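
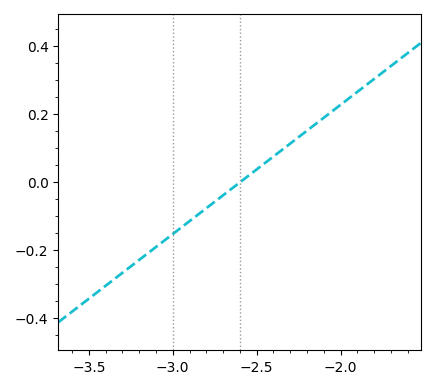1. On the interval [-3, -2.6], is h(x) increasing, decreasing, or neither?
increasing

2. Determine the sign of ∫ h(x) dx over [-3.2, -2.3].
negative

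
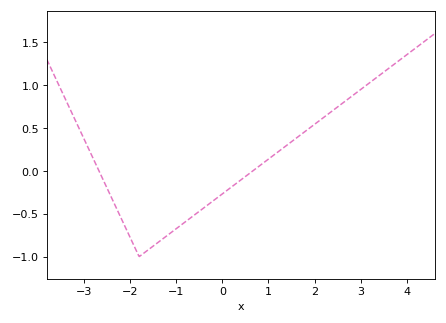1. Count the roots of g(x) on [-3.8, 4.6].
2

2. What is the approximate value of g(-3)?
0.4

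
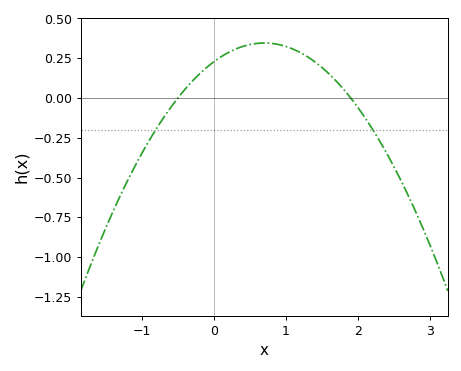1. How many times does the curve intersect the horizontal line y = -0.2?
2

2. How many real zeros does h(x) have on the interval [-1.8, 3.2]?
2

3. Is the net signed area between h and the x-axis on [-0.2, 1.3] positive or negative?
positive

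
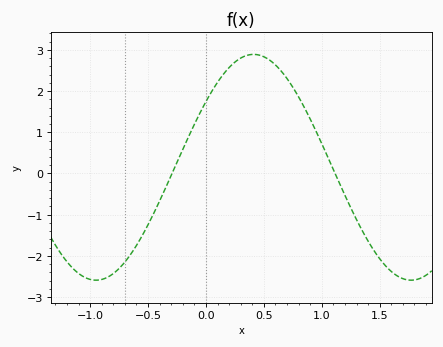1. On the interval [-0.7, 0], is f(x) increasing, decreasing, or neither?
increasing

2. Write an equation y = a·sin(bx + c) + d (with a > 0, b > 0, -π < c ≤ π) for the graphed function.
y = 2.74sin(2.31x + 0.622) + 0.15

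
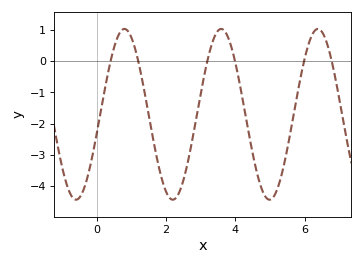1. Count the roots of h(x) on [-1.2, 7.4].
6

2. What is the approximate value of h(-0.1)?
-2.91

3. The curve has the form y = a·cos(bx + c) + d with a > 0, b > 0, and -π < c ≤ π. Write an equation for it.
y = 2.74cos(2.25x - 1.8) - 1.7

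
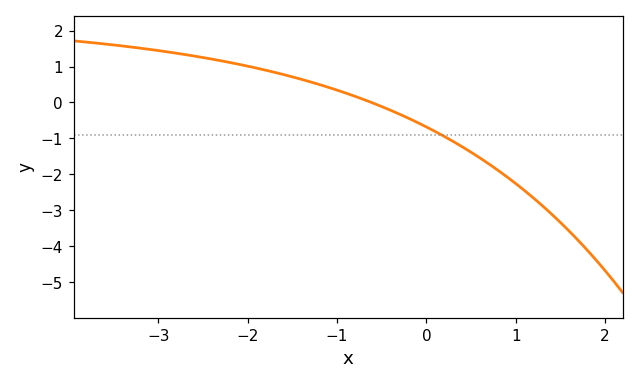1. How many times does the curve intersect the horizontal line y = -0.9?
1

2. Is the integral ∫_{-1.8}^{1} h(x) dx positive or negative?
negative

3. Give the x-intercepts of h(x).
-0.614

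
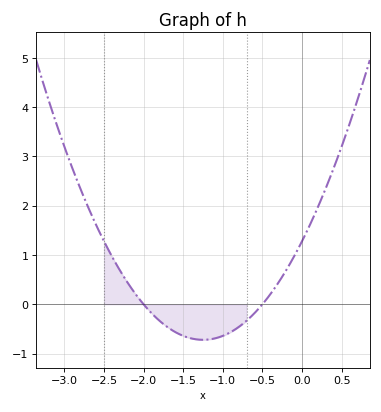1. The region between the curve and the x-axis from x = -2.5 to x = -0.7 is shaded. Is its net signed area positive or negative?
negative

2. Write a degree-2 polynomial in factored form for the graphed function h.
y = 1.28(x + 2)(x + 0.5)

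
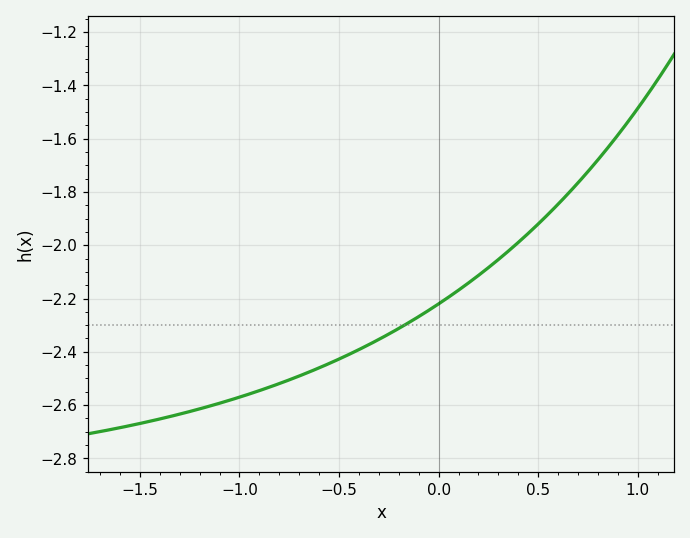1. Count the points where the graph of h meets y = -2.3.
1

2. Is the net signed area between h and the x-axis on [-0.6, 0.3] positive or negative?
negative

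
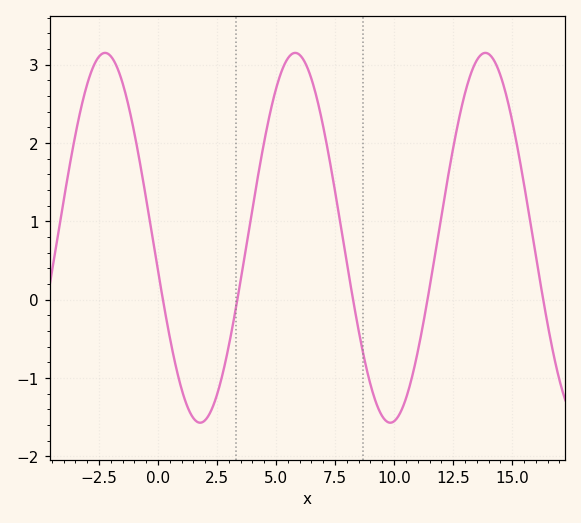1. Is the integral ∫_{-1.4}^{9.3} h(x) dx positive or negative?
positive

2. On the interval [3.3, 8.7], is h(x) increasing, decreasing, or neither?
neither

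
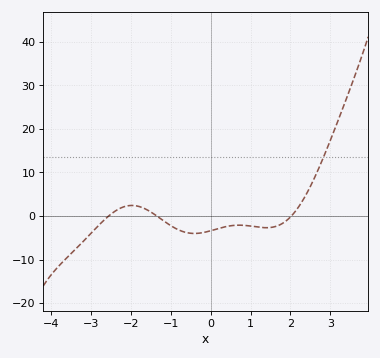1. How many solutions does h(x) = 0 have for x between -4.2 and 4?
3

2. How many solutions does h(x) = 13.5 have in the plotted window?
1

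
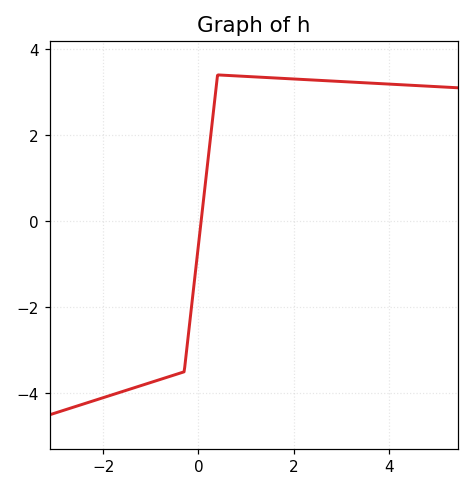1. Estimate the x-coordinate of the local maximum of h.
0.401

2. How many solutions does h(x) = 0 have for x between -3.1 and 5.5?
1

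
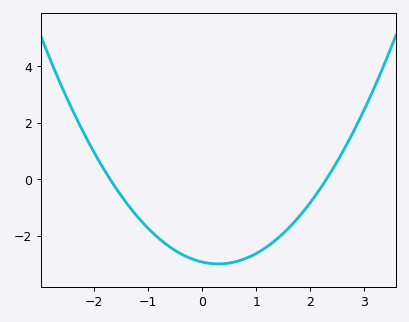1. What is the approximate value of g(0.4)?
-2.99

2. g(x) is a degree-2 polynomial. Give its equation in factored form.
y = 0.75(x + 1.7)(x - 2.3)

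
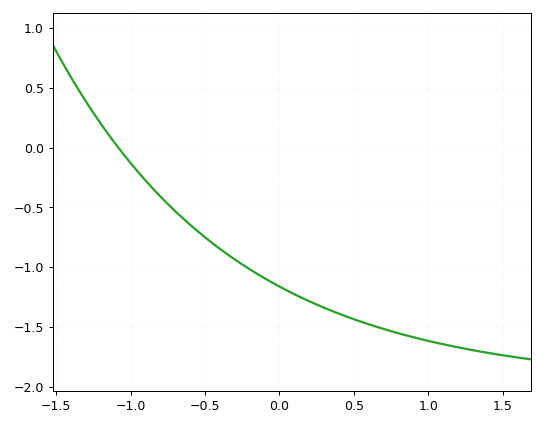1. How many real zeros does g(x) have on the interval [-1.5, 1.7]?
1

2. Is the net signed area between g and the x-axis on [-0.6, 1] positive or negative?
negative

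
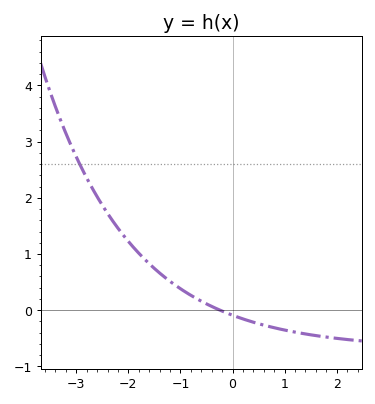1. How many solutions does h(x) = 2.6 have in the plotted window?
1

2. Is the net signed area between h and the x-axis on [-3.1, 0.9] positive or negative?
positive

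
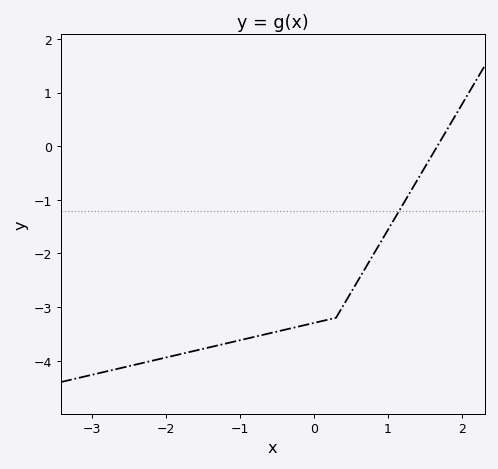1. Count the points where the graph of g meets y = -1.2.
1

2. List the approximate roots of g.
1.7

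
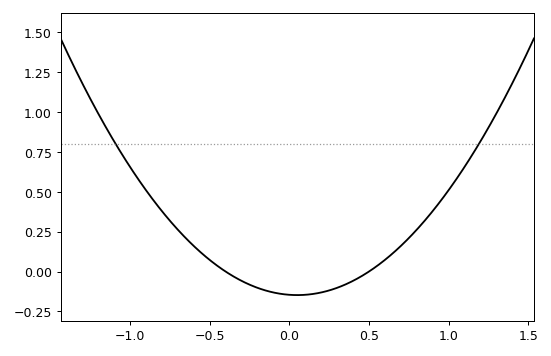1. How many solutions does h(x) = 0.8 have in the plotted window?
2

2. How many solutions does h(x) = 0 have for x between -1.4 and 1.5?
2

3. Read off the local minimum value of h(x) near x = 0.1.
-0.14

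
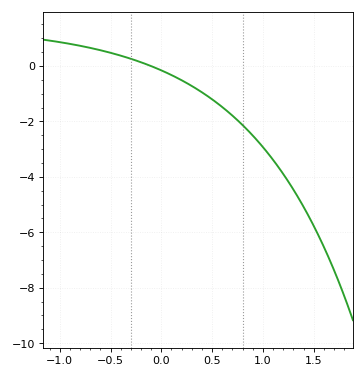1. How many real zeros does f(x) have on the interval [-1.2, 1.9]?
1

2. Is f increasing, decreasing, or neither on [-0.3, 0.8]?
decreasing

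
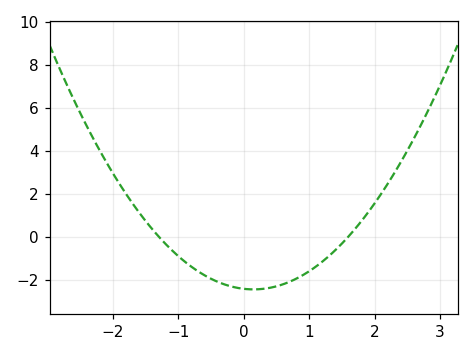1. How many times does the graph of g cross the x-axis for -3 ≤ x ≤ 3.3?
2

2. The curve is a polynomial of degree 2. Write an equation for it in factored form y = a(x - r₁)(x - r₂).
y = 1.17(x + 1.3)(x - 1.6)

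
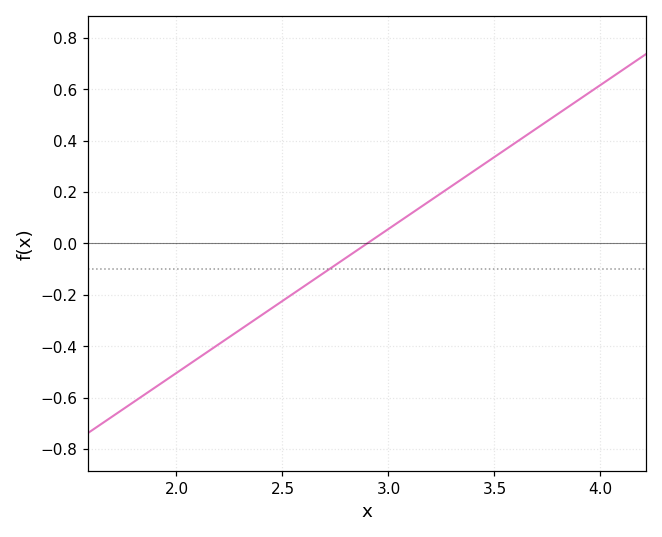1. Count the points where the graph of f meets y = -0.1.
1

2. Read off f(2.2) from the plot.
-0.4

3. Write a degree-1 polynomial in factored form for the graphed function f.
y = 0.56(x - 2.9)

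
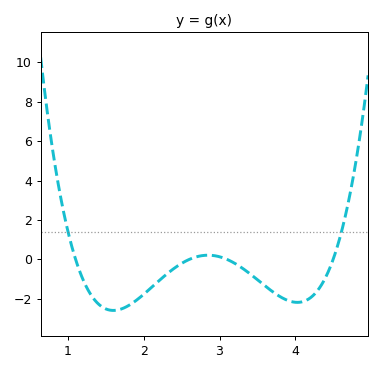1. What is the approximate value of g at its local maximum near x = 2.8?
0.2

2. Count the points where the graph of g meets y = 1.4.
2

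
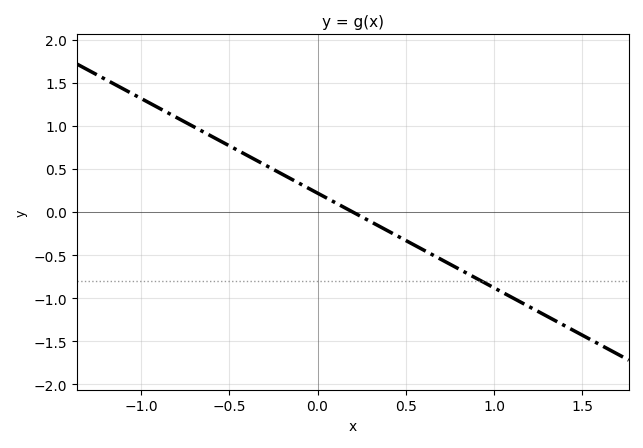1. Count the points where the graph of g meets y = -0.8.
1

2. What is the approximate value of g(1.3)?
-1.21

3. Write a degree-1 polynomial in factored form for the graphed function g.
y = -1.1(x - 0.2)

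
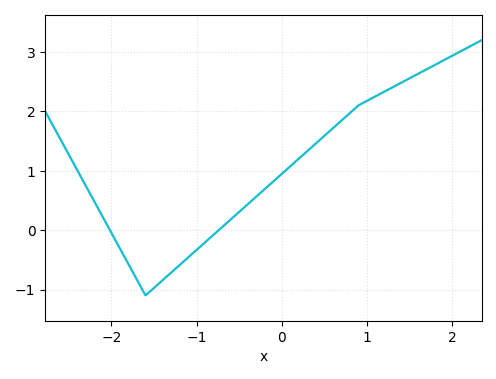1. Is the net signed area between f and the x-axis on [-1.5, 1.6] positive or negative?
positive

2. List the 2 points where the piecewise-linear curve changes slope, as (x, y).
(-1.6, -1.1); (0.9, 2.1)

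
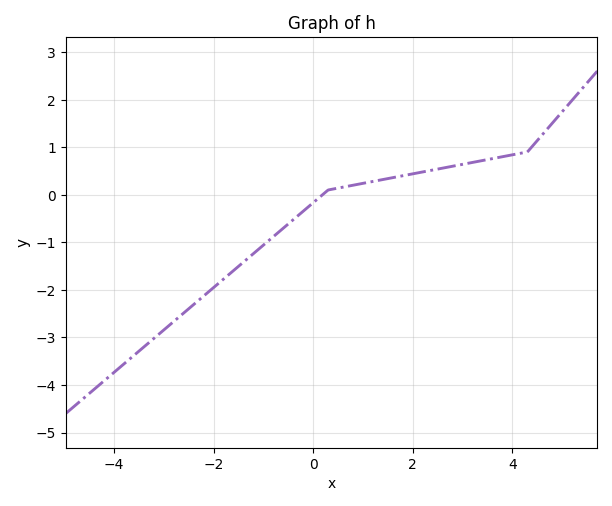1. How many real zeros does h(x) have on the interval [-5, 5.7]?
1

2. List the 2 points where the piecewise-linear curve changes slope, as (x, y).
(0.3, 0.1); (4.3, 0.9)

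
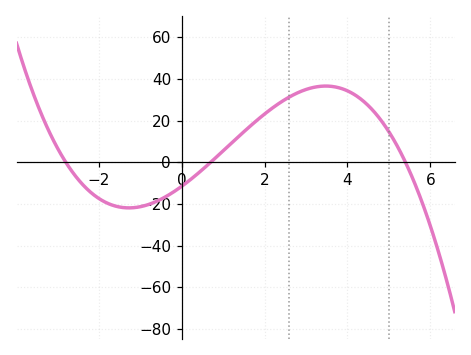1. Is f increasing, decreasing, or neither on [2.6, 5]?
neither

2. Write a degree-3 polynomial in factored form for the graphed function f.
y = -1.09(x + 2.8)(x - 0.7)(x - 5.4)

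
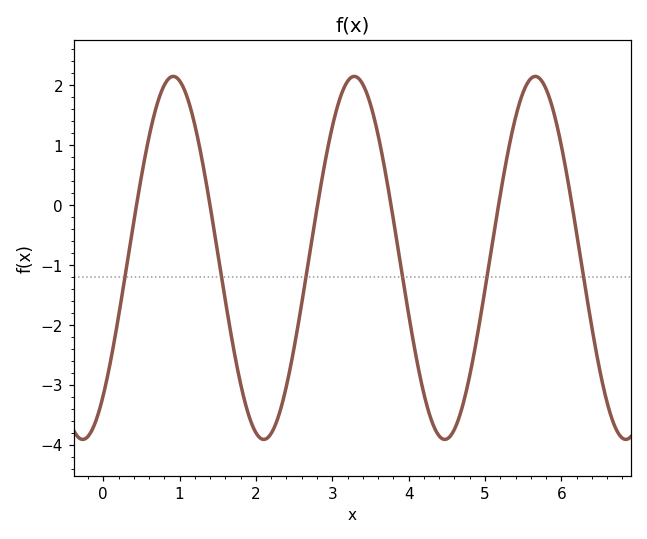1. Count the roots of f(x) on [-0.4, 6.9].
6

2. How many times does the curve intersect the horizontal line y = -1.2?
6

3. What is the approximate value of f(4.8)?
-2.84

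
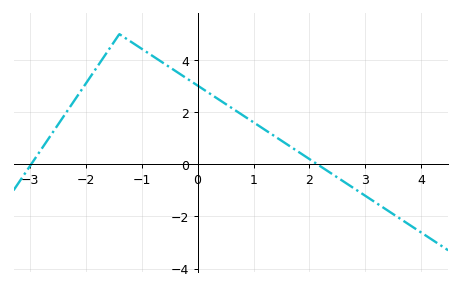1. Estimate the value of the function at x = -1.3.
4.86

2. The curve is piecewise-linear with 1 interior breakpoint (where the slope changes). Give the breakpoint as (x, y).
(-1.4, 5)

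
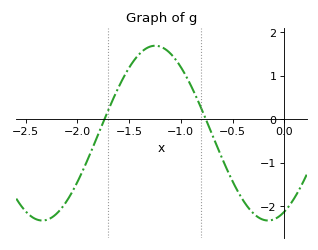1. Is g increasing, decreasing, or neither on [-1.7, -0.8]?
neither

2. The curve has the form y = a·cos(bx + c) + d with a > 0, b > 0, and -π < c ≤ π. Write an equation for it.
y = 2.01cos(2.9x - 2.7) - 0.32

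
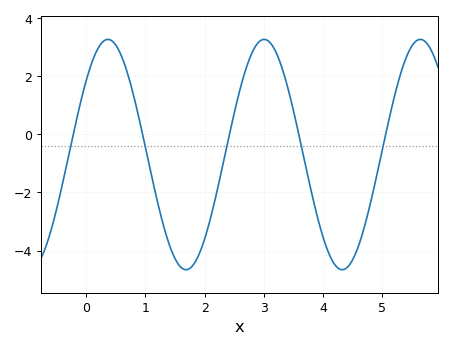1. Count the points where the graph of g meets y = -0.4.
5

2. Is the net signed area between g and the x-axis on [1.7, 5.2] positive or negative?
negative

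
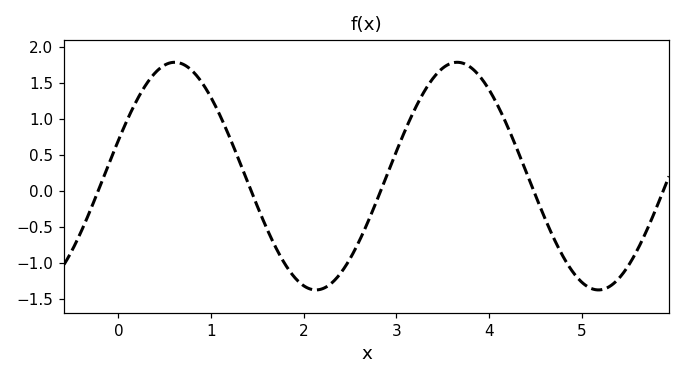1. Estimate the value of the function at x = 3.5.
1.71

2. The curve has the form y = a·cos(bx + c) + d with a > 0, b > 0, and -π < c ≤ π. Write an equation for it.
y = 1.58cos(2.06x - 1.25) + 0.21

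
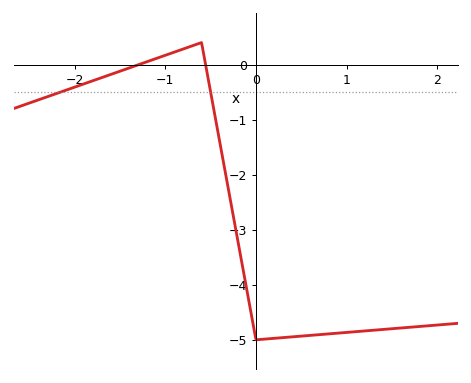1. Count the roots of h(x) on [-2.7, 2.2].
2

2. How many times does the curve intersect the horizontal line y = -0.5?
2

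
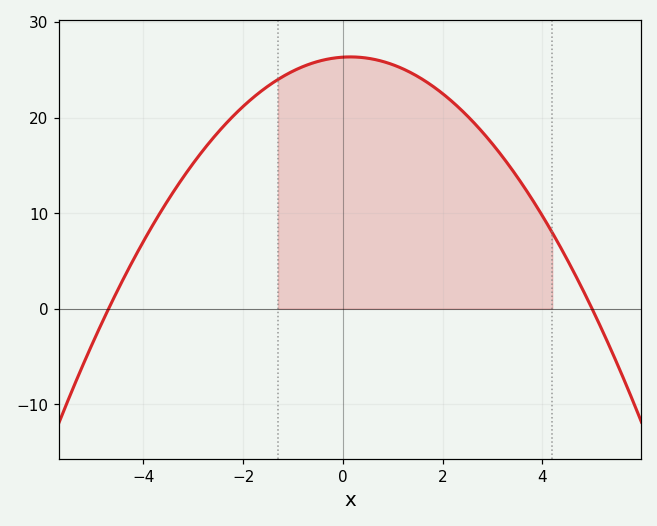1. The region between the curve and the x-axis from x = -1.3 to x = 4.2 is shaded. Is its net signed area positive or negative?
positive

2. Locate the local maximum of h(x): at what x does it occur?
0.2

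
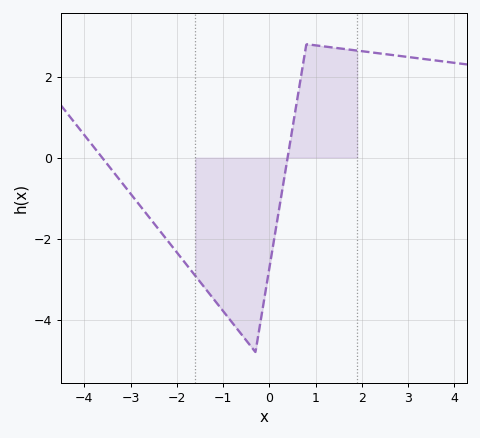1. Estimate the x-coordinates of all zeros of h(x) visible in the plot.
-3.62, 0.395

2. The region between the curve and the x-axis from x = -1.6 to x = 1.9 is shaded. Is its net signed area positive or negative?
negative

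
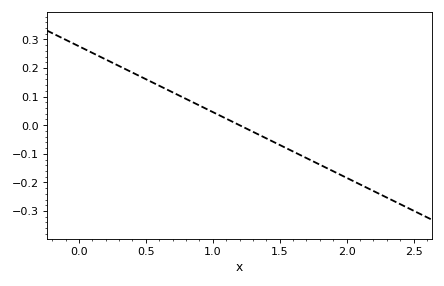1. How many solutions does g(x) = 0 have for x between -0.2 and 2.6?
1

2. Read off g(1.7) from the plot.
-0.11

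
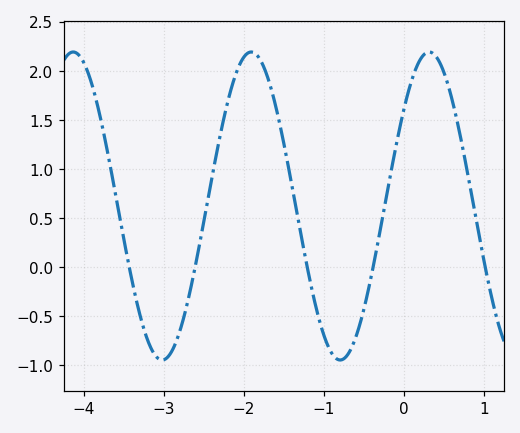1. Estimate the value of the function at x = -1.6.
1.65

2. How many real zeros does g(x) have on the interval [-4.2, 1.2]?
5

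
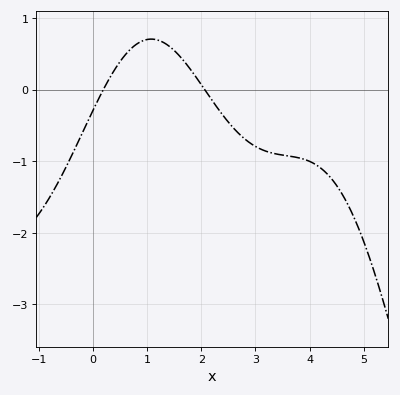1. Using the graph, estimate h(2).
0.068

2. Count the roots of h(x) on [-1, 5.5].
2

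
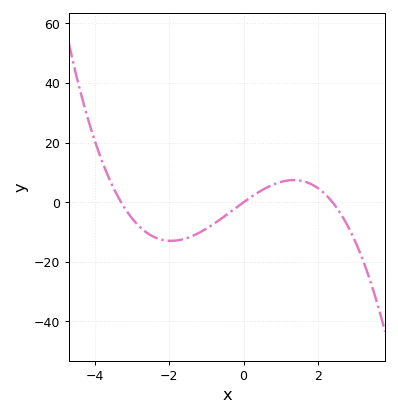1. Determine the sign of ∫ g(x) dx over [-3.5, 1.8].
negative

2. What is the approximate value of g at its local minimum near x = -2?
-12.9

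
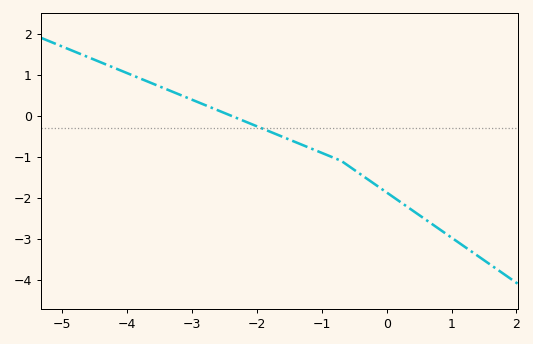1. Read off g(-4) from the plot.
1.04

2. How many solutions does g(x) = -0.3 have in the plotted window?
1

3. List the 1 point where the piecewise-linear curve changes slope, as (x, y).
(-0.7, -1.1)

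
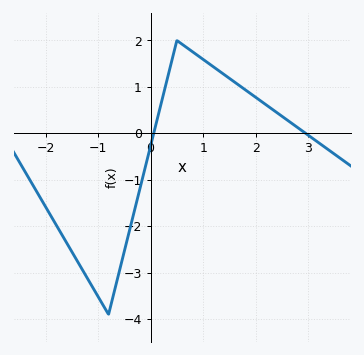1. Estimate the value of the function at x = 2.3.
0.532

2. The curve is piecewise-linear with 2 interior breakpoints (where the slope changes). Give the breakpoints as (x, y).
(-0.8, -3.9); (0.5, 2)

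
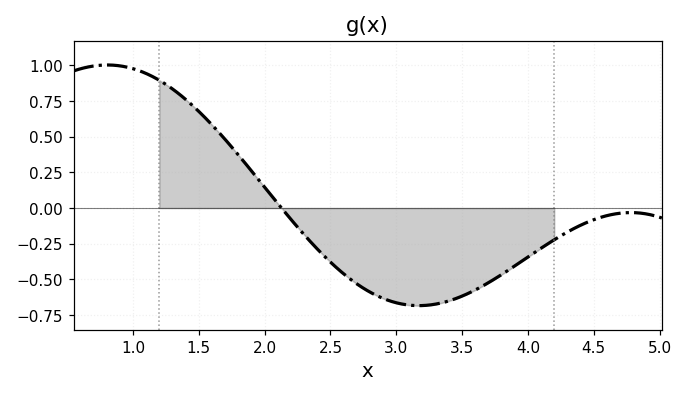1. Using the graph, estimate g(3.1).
-0.68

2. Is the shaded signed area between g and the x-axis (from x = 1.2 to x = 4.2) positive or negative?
negative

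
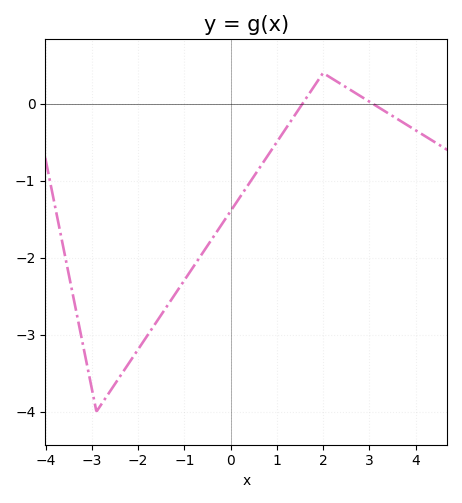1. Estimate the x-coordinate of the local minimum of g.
-2.9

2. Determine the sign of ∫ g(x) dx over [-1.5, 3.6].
negative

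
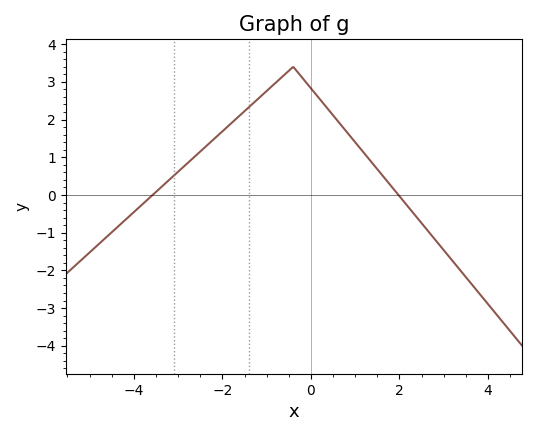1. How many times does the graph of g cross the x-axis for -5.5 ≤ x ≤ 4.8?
2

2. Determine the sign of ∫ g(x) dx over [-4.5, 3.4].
positive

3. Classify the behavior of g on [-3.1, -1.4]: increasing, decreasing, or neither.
increasing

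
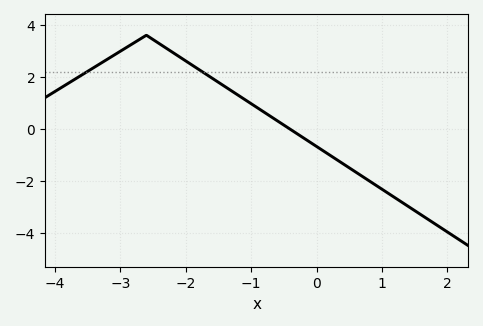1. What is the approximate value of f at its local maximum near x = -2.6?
3.6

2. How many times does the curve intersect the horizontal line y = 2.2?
2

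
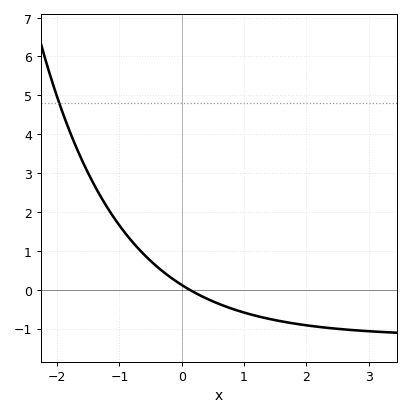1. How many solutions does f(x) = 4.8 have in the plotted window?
1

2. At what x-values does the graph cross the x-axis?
0.124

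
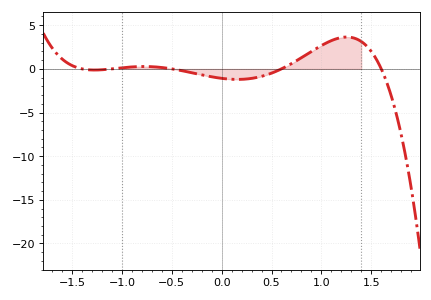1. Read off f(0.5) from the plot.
-0.5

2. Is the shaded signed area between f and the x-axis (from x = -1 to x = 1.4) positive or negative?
positive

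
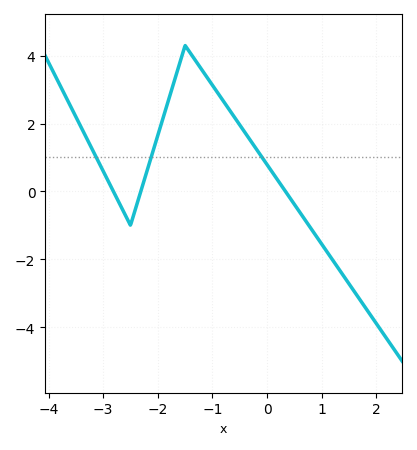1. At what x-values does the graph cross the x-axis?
-2.81, -2.31, 0.338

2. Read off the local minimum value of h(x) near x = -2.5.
-0.998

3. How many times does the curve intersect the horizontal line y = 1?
3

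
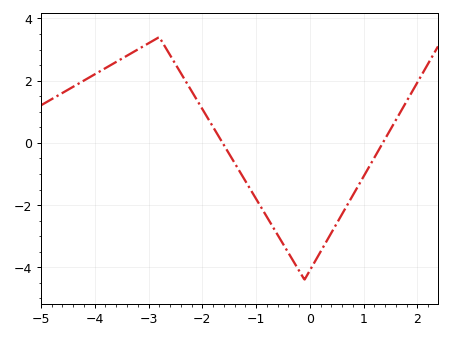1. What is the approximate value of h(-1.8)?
0.6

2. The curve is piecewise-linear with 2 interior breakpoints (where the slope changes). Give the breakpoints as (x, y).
(-2.8, 3.4); (-0.1, -4.4)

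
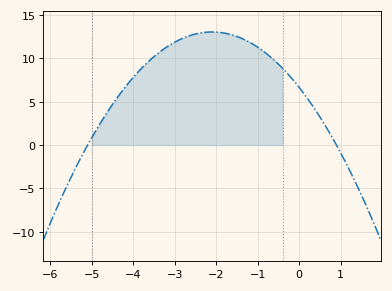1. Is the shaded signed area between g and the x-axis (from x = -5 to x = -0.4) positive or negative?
positive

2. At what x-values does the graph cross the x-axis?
-5, 0.8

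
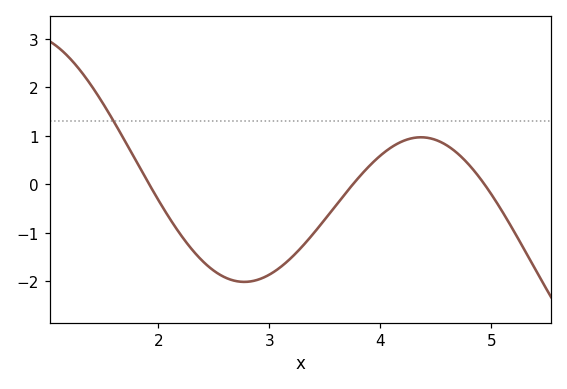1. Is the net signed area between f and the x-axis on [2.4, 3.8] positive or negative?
negative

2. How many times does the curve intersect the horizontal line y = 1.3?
1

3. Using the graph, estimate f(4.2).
0.9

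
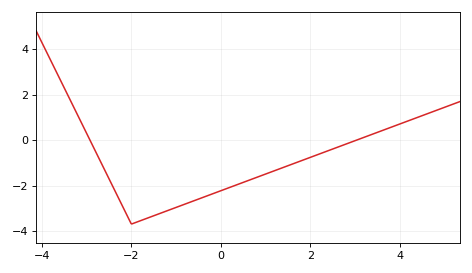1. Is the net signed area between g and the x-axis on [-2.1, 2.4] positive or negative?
negative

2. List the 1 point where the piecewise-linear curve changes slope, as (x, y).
(-2, -3.7)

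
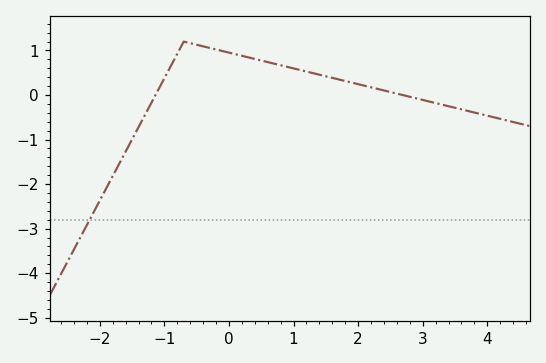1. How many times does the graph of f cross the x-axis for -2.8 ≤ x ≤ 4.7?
2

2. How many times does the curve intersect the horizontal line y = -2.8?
1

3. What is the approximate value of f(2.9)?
-0.1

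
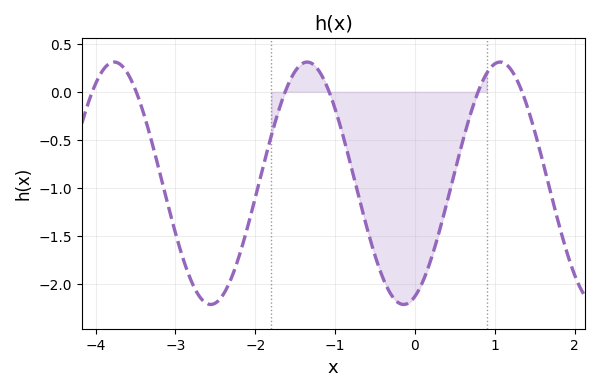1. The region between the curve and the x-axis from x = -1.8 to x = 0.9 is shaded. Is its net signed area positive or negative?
negative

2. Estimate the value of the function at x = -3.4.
-0.2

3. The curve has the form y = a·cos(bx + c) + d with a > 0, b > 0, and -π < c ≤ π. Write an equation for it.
y = 1.26cos(2.6x - 2.8) - 0.95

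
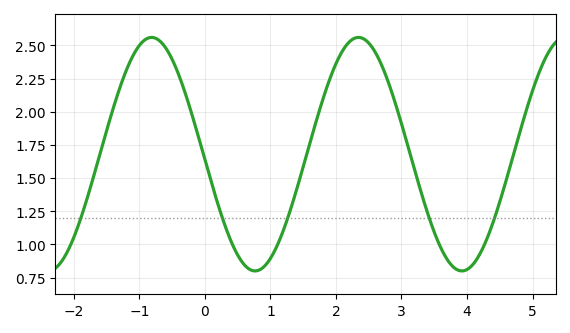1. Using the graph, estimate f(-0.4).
2.3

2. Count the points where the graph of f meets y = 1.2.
5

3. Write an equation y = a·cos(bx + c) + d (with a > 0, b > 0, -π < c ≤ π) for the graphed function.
y = 0.88cos(2x + 1.6) + 1.68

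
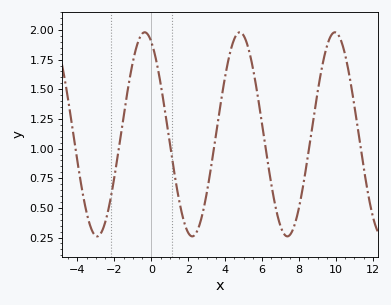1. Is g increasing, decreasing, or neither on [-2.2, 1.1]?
neither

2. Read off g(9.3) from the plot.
1.74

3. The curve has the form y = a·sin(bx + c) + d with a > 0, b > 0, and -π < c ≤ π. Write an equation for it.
y = 0.86sin(1.2x + 2) + 1.12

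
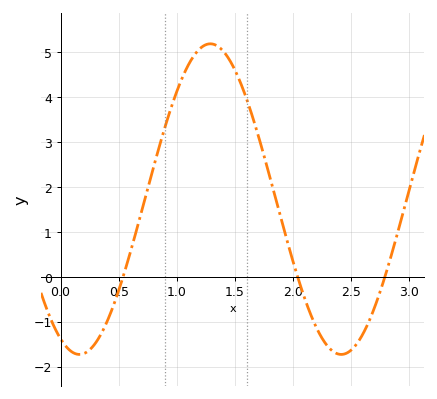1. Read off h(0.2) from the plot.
-1.71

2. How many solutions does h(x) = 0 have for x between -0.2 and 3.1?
3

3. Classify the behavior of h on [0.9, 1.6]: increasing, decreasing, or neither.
neither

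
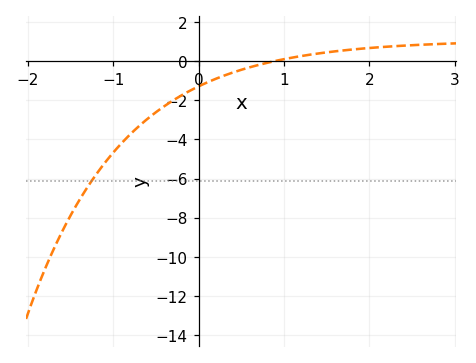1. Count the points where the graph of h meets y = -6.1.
1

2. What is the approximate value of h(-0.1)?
-1.51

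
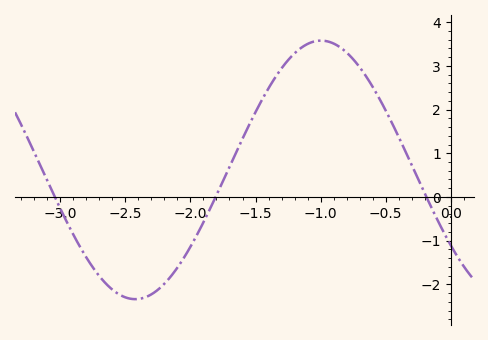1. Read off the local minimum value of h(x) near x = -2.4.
-2.34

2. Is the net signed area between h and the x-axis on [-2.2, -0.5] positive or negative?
positive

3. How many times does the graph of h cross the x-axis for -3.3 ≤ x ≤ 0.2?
3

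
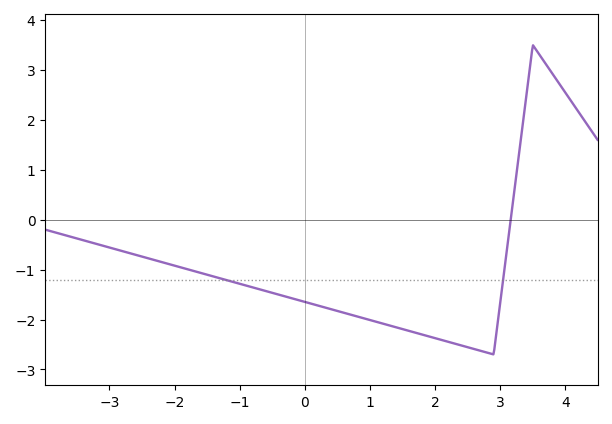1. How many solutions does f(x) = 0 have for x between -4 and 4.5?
1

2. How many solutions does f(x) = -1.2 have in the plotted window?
2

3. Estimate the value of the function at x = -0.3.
-1.54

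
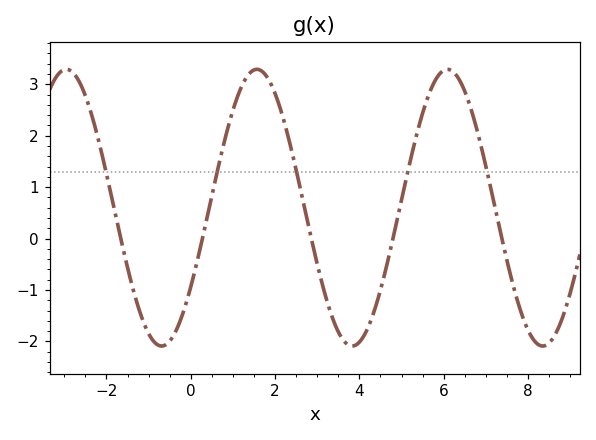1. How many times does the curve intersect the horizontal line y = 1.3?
5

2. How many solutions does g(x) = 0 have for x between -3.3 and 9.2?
5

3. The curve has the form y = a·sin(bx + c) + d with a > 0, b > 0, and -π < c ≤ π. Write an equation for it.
y = 2.69sin(1.4x - 0.61) + 0.6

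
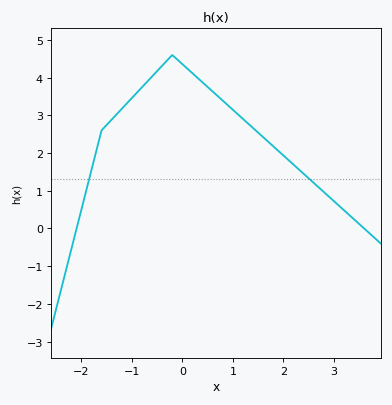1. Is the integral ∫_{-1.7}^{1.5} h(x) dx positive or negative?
positive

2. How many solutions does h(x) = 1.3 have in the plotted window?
2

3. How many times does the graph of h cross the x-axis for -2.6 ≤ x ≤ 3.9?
2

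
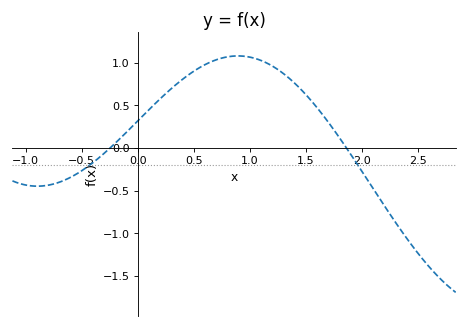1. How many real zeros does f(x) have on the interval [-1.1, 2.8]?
2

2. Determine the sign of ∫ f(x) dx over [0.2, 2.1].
positive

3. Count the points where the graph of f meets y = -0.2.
2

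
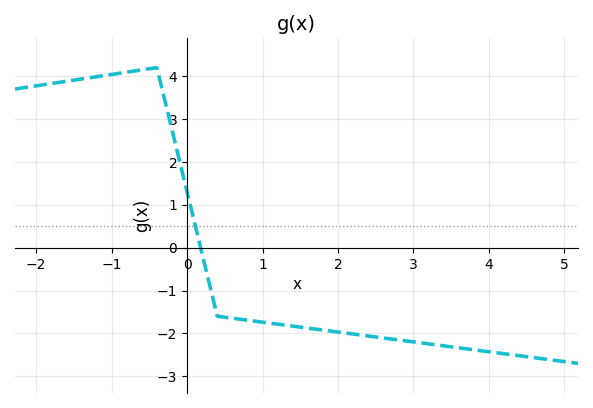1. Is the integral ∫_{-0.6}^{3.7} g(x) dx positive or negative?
negative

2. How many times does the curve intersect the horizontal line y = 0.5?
1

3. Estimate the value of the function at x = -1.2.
3.99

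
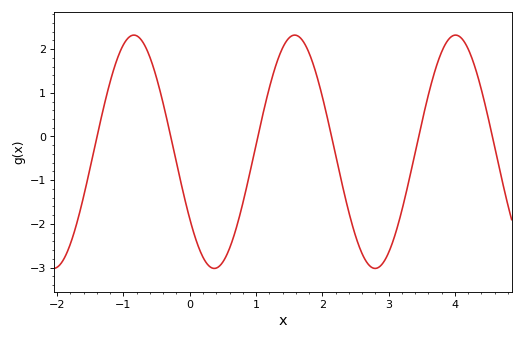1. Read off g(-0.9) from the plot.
2.29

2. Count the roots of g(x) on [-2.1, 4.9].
6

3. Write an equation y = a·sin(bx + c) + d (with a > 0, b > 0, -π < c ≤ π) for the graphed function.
y = 2.67sin(2.59x - 2.53) - 0.35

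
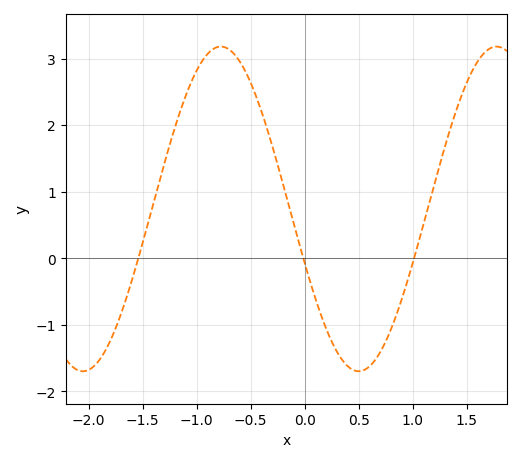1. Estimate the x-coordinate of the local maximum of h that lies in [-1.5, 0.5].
-0.776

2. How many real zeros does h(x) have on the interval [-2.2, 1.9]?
3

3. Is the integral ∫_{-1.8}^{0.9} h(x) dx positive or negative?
positive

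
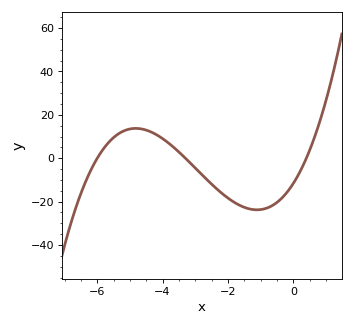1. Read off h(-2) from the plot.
-18.3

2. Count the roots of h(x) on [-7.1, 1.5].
3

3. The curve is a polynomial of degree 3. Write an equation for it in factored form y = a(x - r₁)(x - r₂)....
y = 1.47(x + 6)(x + 3.3)(x - 0.4)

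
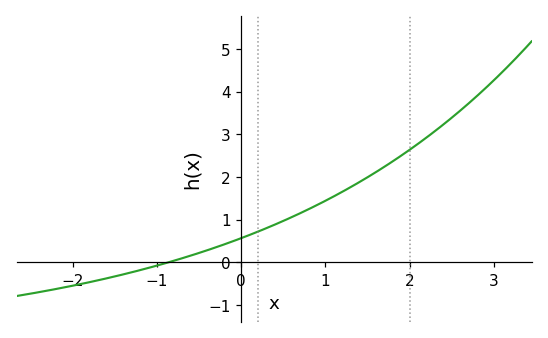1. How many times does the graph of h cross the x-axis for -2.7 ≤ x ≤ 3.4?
1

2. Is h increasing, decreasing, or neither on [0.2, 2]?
increasing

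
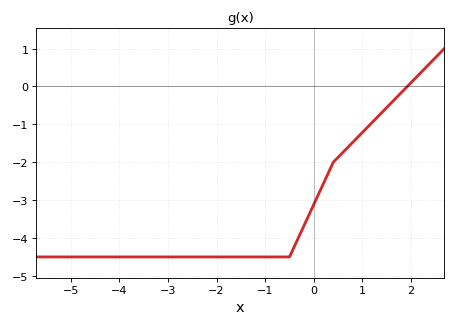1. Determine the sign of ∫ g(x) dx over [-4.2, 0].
negative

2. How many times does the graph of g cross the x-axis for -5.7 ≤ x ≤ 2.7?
1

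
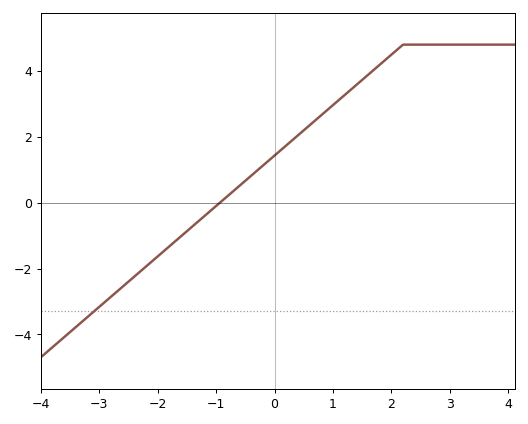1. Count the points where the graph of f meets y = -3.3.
1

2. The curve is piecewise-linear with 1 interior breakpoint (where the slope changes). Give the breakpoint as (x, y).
(2.2, 4.8)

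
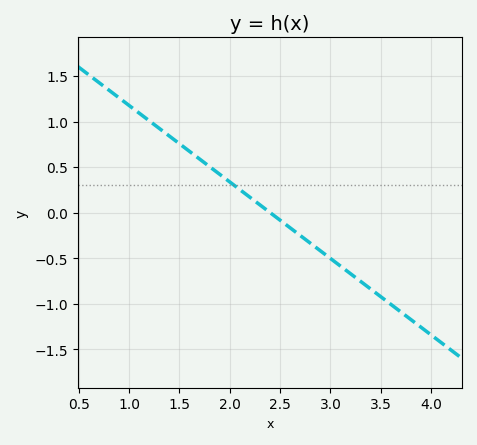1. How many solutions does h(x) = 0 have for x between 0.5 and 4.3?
1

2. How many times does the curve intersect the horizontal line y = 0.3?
1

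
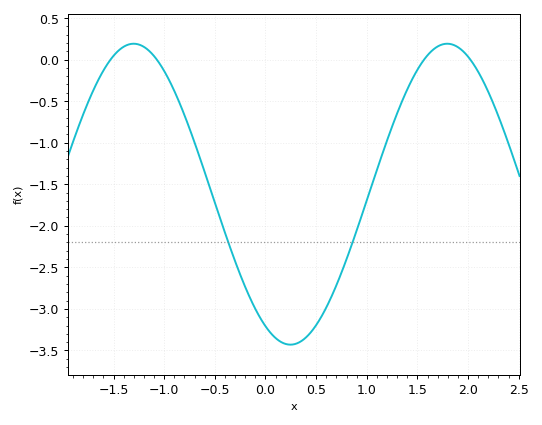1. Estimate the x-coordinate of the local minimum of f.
0.2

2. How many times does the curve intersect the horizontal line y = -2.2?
2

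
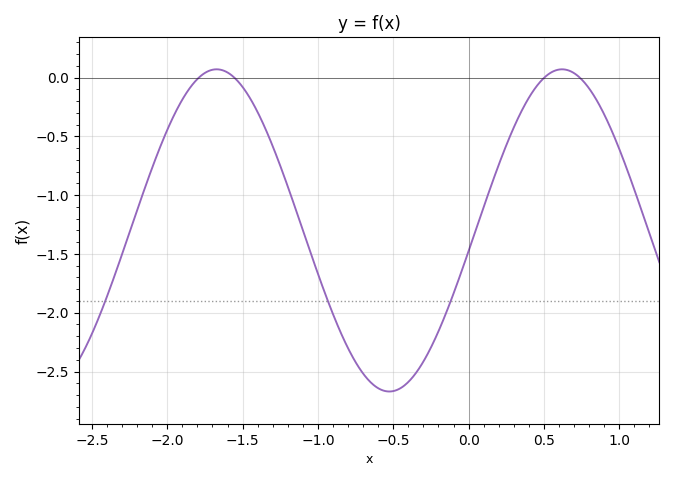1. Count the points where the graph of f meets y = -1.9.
3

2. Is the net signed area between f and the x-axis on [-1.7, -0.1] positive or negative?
negative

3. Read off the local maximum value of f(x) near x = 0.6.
0.05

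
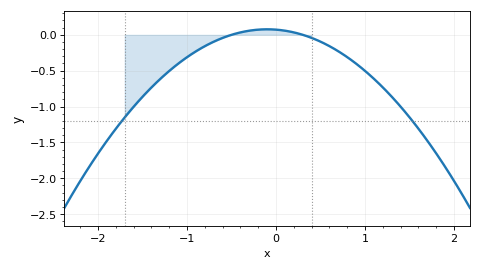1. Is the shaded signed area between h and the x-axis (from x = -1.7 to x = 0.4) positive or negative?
negative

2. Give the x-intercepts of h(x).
-0.5, 0.3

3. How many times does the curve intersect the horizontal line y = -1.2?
2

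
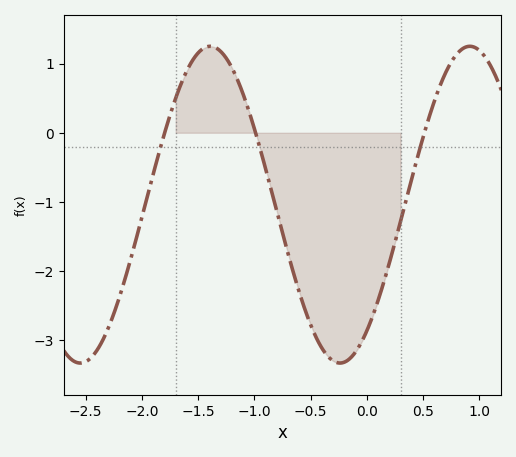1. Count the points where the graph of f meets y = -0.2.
3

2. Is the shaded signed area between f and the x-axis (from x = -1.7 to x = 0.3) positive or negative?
negative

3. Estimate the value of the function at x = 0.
-2.86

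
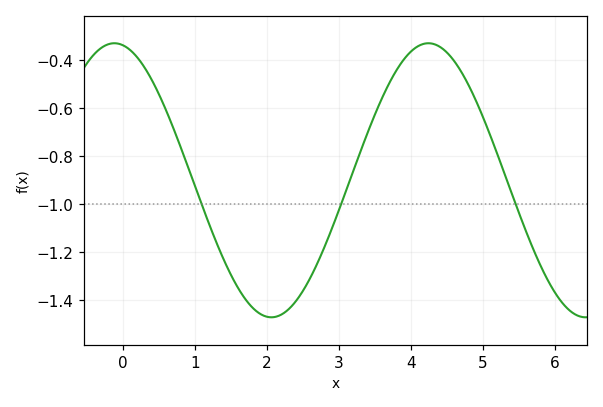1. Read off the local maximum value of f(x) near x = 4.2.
-0.34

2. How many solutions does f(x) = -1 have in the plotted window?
3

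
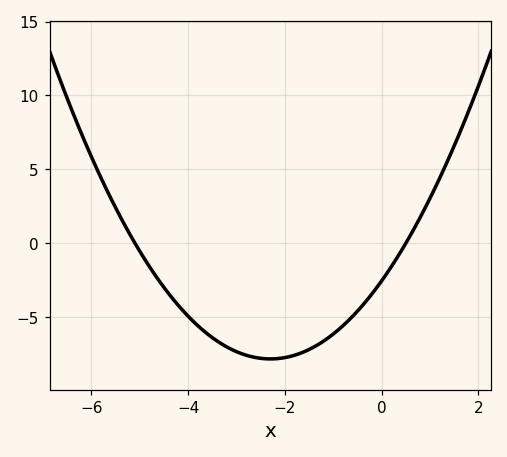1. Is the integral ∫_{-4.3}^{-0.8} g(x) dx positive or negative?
negative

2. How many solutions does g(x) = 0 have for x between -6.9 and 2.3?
2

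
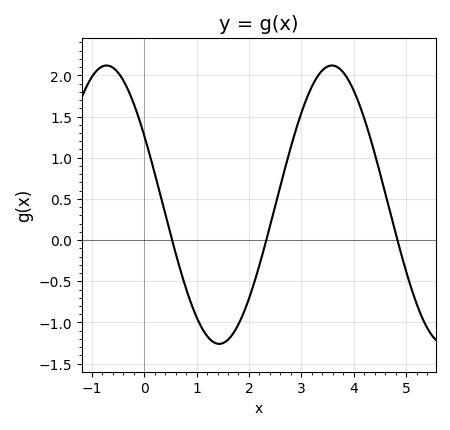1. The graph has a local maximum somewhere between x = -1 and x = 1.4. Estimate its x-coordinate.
-0.7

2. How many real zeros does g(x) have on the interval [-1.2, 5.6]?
3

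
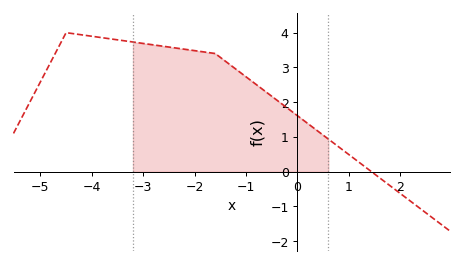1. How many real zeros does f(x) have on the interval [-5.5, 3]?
1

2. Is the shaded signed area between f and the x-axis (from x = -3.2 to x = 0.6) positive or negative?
positive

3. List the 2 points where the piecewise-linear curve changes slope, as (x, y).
(-4.5, 4); (-1.6, 3.4)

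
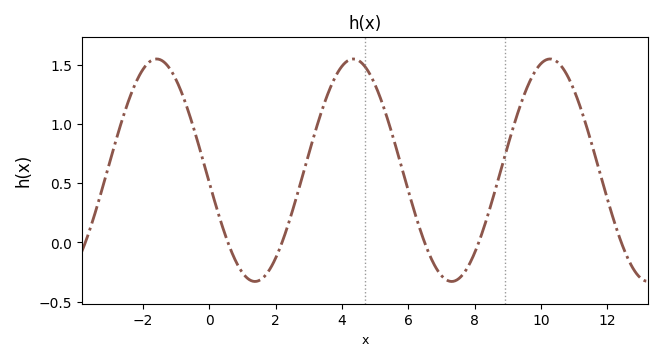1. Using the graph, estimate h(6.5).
0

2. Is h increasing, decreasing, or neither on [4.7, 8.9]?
neither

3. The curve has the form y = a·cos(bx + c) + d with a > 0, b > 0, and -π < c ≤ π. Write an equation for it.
y = 0.94cos(1.1x + 1.7) + 0.61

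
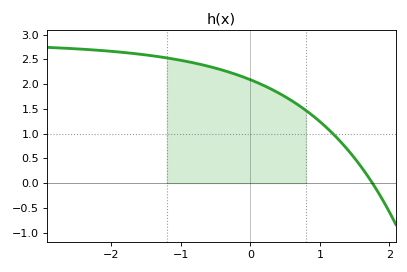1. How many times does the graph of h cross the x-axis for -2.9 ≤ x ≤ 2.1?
1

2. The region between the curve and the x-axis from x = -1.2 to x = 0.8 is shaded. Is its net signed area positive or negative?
positive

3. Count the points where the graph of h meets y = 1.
1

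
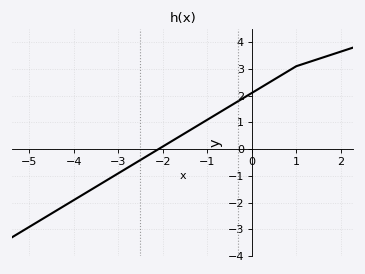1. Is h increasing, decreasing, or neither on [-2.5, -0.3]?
increasing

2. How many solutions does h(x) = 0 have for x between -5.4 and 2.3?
1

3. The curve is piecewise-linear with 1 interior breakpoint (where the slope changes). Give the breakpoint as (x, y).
(1, 3.1)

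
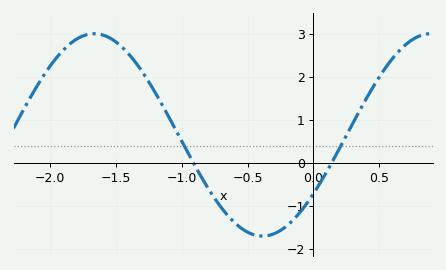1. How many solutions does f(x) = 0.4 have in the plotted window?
2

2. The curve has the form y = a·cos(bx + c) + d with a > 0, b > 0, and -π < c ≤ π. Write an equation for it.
y = 2.36cos(2.46x - 2.19) + 0.65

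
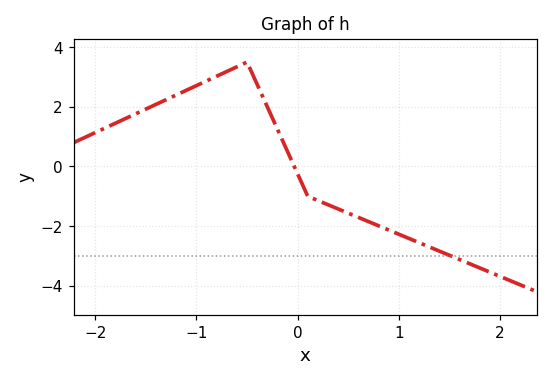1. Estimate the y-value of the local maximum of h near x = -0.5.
3.5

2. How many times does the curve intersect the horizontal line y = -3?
1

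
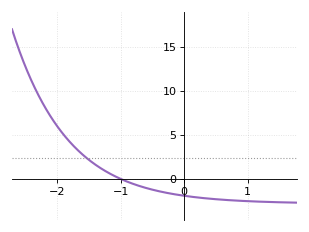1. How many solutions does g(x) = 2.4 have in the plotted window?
1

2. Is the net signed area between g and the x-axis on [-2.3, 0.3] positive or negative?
positive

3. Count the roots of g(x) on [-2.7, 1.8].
1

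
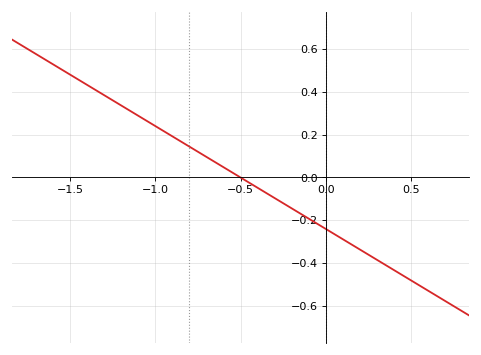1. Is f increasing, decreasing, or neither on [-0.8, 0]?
decreasing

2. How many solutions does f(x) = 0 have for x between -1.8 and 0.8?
1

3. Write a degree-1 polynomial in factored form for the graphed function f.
y = -0.48(x + 0.5)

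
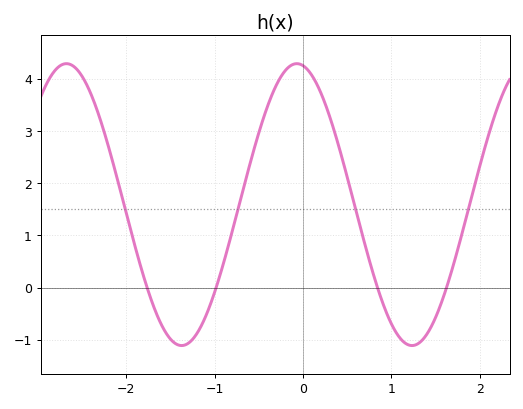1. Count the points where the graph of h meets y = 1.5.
4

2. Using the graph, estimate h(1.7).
0.425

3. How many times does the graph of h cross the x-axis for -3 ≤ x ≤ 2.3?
4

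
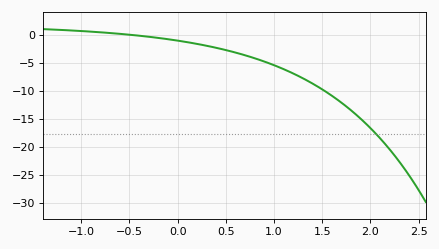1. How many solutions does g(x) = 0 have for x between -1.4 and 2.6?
1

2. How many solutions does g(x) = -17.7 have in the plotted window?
1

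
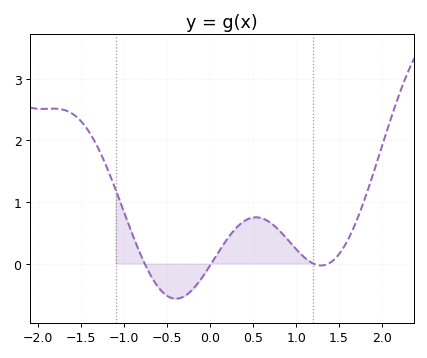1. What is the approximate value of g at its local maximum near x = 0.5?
0.753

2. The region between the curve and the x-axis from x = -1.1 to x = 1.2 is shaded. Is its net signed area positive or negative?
positive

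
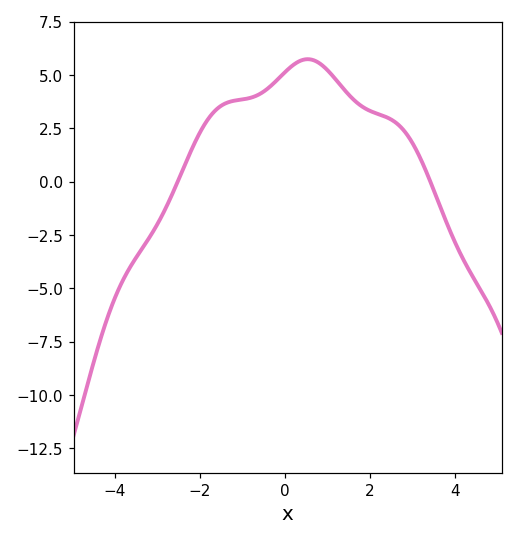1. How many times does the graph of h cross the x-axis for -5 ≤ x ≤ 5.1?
2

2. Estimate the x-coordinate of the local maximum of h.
0.6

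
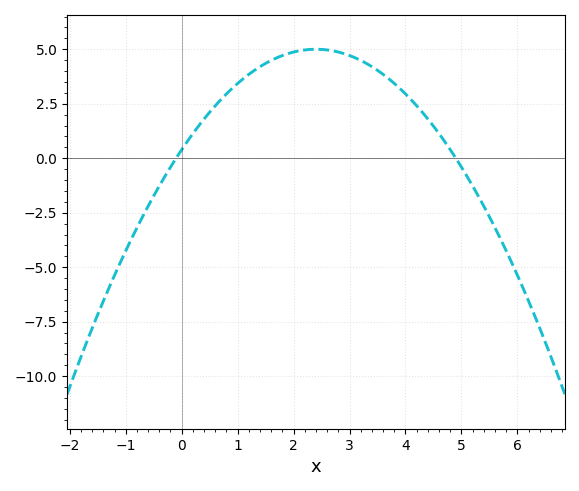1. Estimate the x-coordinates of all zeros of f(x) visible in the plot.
0, 5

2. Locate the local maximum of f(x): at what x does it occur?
2.4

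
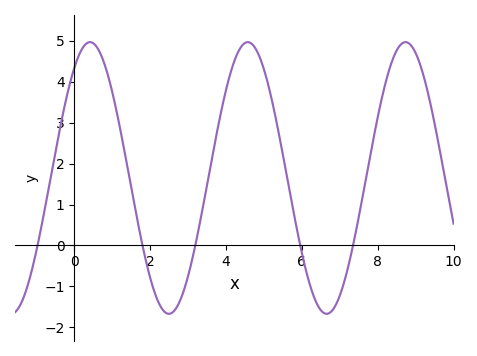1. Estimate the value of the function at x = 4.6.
5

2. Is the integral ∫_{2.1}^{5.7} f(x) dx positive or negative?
positive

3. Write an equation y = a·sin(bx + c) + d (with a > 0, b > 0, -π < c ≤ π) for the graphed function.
y = 3.32sin(1.5x + 0.95) + 1.65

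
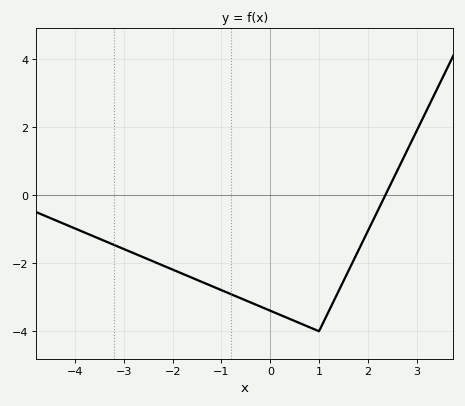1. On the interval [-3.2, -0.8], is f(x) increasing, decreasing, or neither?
decreasing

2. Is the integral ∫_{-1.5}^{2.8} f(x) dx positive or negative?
negative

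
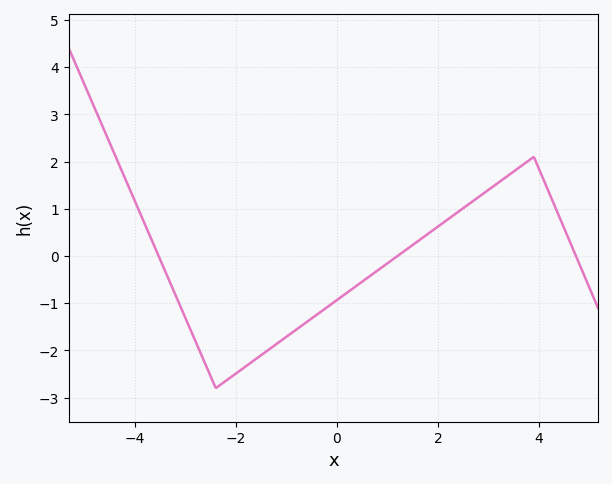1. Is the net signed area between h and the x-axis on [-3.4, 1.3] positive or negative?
negative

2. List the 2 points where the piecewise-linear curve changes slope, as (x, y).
(-2.4, -2.8); (3.9, 2.1)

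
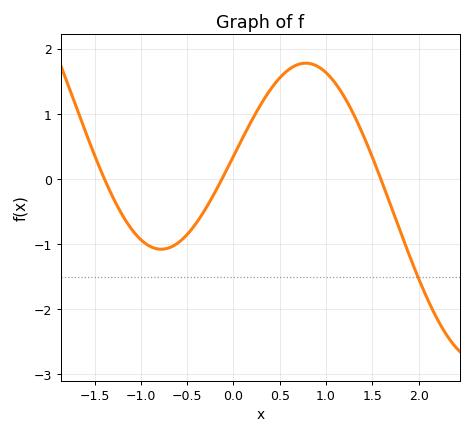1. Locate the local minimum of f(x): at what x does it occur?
-0.8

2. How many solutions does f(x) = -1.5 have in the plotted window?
1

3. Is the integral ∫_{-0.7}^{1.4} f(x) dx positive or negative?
positive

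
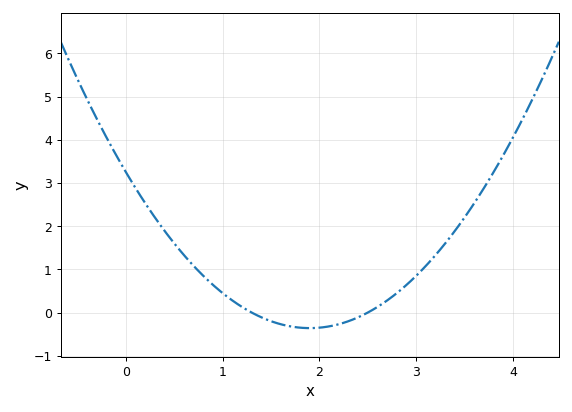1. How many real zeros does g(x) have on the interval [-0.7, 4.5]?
2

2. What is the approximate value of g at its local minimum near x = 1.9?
-0.36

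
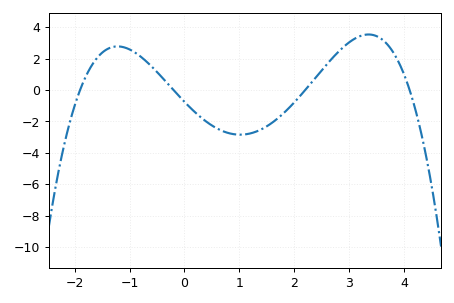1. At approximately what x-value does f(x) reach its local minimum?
1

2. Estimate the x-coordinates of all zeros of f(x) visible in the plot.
-1.9, -0.2, 2.2, 4.1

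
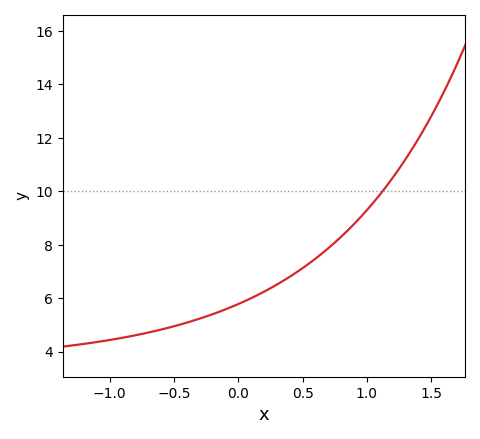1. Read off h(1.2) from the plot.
10.5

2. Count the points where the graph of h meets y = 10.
1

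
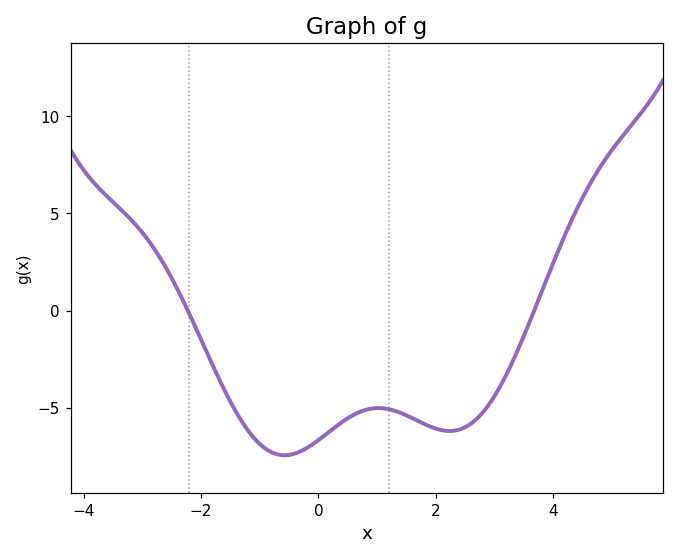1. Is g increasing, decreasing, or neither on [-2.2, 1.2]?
neither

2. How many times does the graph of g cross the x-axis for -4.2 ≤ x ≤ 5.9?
2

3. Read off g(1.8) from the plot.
-5.83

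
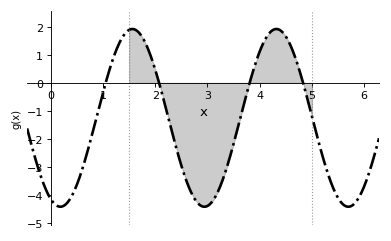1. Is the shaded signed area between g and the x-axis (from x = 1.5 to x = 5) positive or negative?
negative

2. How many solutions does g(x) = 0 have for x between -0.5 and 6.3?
4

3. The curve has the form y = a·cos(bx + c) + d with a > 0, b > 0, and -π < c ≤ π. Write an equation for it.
y = 3.17cos(2.3x + 2.7) - 1.25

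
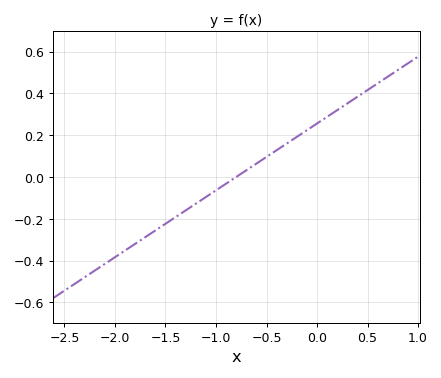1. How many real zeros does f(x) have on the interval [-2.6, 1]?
1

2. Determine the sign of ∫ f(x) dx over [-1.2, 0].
positive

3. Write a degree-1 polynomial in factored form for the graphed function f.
y = 0.32(x + 0.8)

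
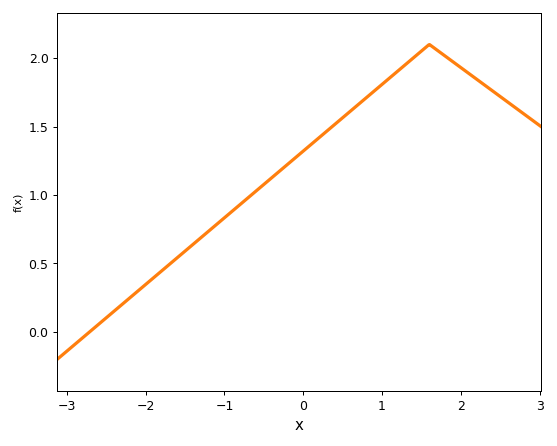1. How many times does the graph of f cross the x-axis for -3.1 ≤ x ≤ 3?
1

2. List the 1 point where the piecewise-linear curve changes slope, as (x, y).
(1.6, 2.1)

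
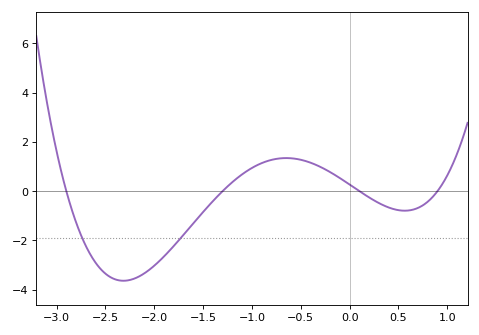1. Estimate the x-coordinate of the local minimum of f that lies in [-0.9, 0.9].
0.565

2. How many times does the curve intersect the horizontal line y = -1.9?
2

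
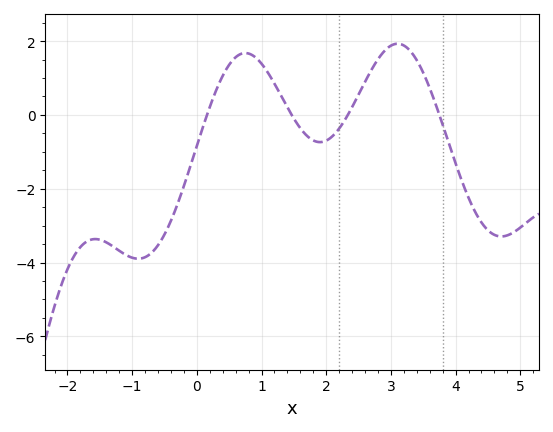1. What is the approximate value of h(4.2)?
-2.24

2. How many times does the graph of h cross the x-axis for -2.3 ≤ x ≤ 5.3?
4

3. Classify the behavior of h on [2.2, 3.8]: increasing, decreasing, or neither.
neither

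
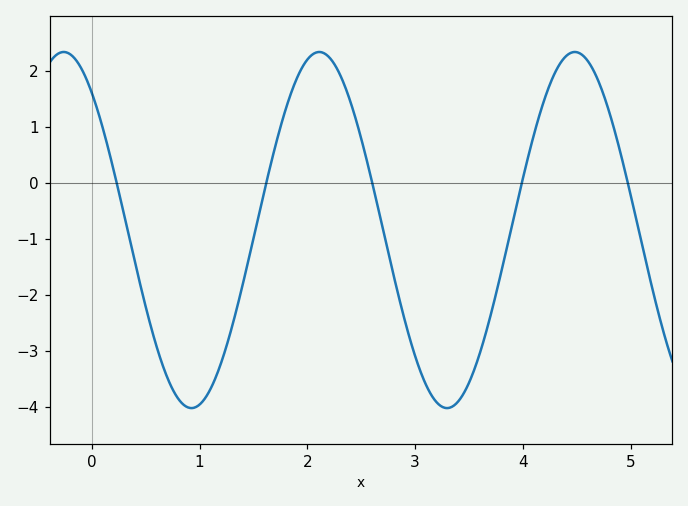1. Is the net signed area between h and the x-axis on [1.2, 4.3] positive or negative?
negative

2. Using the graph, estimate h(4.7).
1.82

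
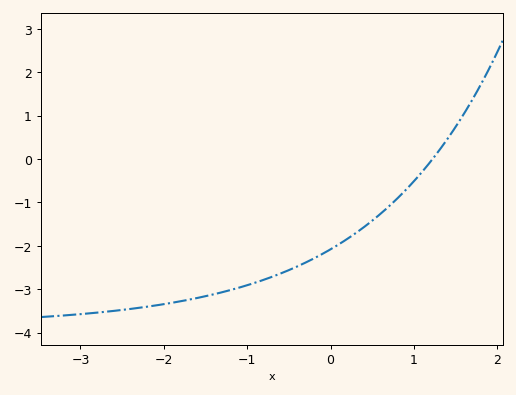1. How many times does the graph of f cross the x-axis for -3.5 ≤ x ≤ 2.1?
1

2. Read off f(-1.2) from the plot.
-3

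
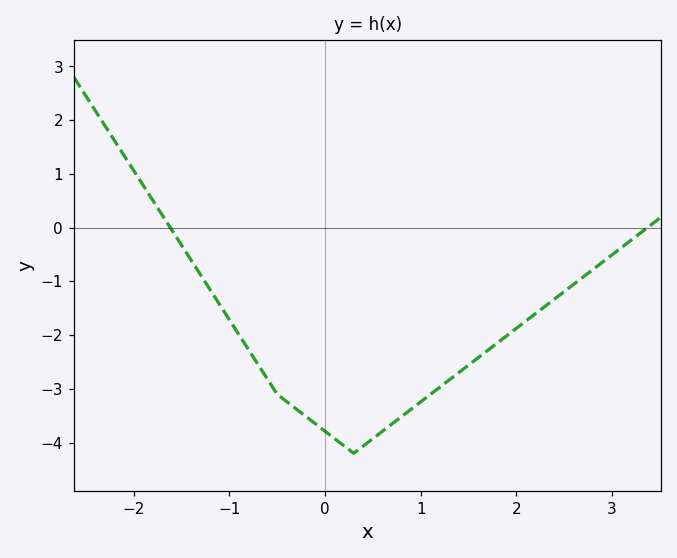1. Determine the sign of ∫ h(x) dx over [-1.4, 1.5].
negative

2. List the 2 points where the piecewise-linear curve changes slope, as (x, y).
(-0.5, -3.1); (0.3, -4.2)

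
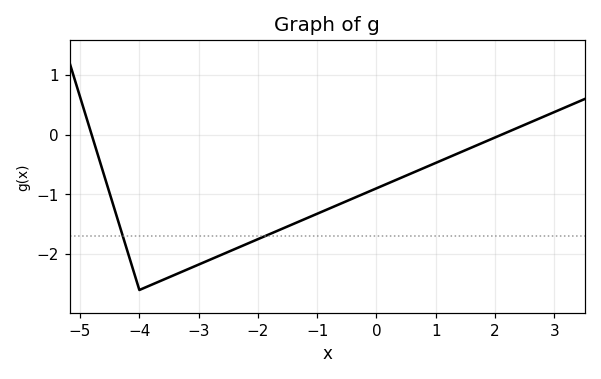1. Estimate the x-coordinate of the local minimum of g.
-4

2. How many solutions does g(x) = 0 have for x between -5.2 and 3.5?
2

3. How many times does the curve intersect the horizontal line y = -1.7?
2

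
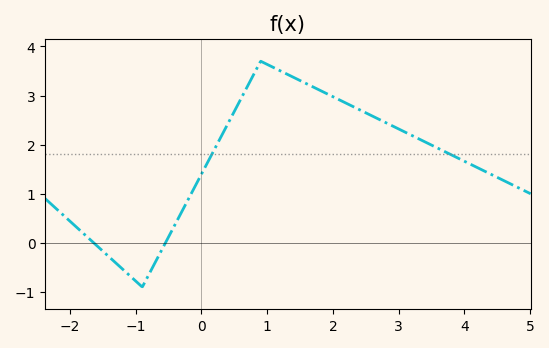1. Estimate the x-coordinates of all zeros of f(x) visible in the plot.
-1.64, -0.548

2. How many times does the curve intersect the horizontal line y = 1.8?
2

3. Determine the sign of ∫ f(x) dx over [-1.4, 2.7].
positive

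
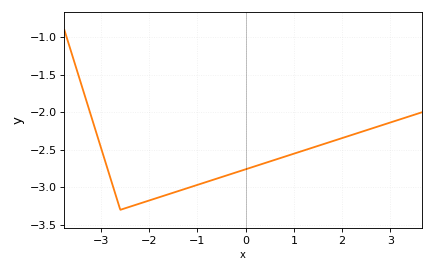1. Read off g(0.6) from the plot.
-2.63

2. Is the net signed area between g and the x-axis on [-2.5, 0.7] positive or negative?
negative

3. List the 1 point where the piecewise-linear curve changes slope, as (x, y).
(-2.6, -3.3)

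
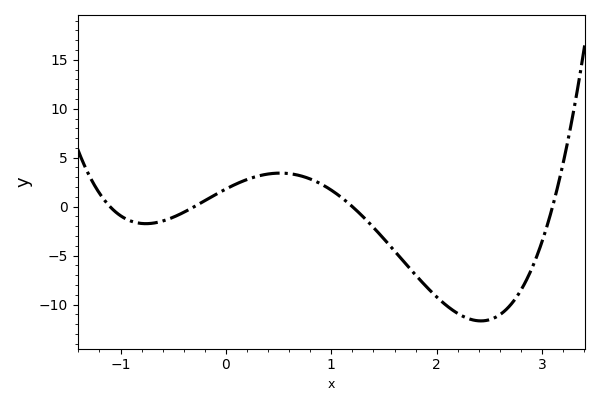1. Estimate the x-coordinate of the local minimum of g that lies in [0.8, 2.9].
2.42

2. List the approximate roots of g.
-1.1, -0.3, 1.2, 3.1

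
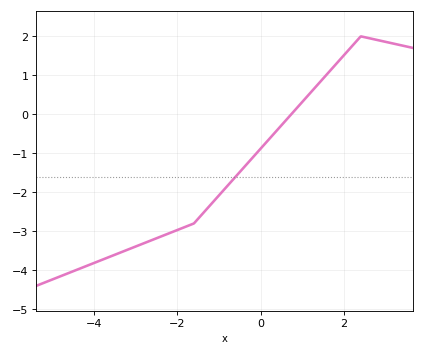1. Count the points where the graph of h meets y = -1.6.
1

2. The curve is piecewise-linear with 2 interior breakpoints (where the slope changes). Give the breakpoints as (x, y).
(-1.6, -2.8); (2.4, 2)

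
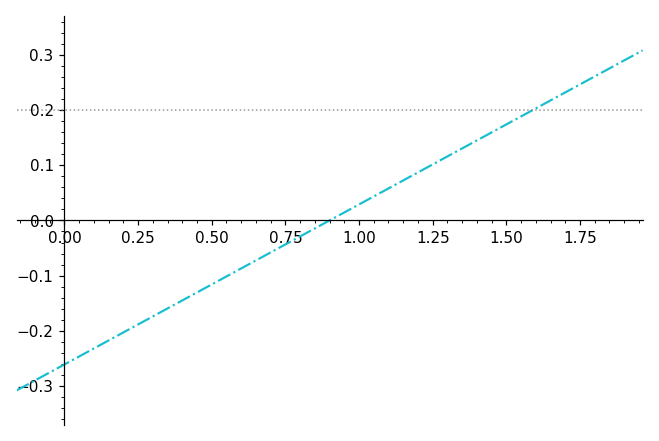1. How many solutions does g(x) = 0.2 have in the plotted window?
1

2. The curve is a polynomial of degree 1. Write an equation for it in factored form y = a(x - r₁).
y = 0.29(x - 0.9)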